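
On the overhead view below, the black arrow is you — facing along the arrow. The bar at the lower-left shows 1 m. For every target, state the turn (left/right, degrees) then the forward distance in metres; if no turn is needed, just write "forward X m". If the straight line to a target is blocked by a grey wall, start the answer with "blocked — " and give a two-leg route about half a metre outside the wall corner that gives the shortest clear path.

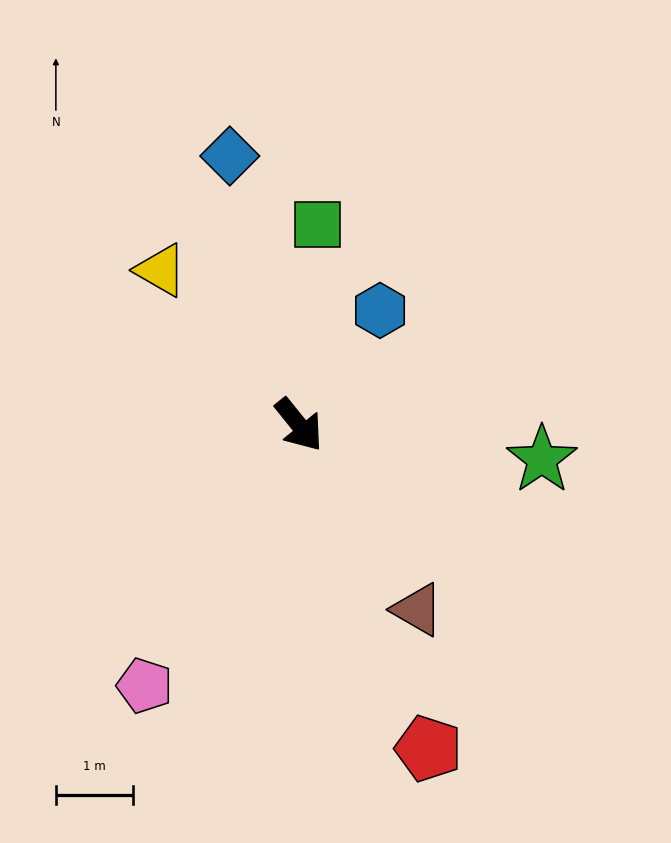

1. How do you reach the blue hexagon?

turn left 106°, forward 1.8 m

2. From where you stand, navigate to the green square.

turn left 136°, forward 2.6 m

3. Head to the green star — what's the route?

turn left 43°, forward 3.2 m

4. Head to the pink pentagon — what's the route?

turn right 70°, forward 3.9 m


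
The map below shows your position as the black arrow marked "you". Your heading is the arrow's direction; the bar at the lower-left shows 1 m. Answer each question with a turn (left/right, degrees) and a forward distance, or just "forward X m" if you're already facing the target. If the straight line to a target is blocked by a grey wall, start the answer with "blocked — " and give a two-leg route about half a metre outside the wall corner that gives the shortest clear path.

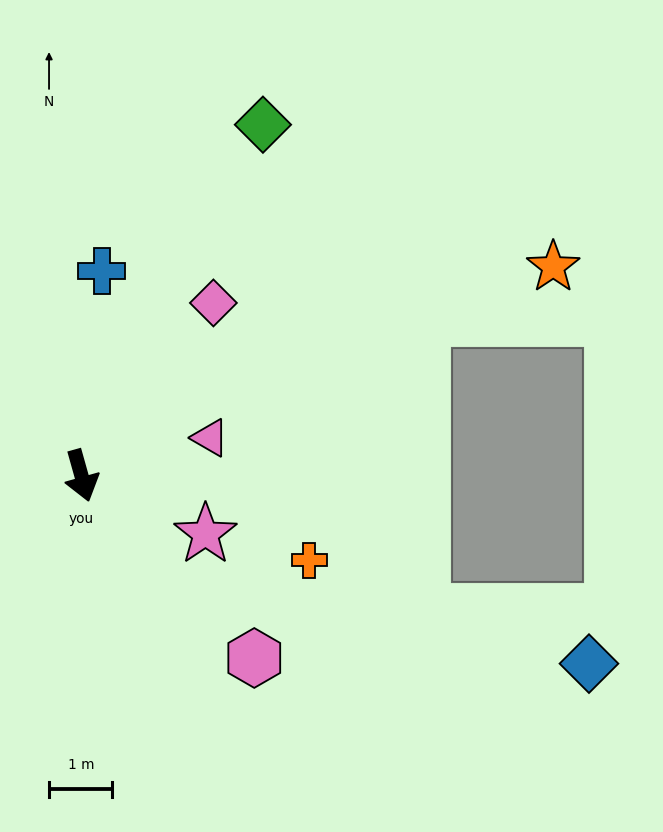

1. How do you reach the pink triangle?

turn left 91°, forward 2.1 m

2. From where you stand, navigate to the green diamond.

turn left 137°, forward 6.2 m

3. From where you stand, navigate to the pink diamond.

turn left 127°, forward 3.4 m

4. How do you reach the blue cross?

turn left 159°, forward 3.2 m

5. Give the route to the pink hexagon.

turn left 28°, forward 4.0 m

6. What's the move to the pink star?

turn left 49°, forward 2.2 m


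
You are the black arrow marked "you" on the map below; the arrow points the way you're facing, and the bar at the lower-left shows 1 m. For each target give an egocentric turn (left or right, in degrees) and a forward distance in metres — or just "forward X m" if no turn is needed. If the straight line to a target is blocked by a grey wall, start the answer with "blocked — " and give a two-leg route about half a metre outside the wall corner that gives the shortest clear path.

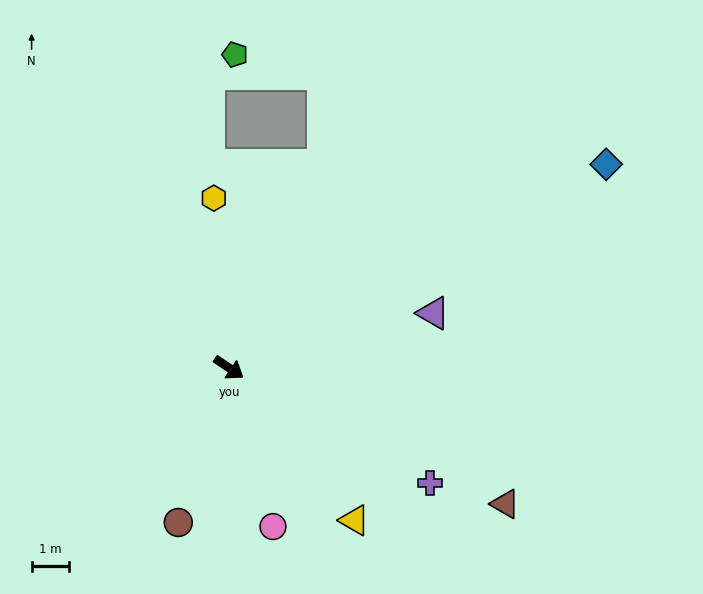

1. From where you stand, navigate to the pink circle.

turn right 41°, forward 4.4 m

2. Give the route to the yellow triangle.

turn right 17°, forward 5.3 m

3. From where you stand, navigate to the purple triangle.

turn left 49°, forward 5.7 m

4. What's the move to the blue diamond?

turn left 62°, forward 11.5 m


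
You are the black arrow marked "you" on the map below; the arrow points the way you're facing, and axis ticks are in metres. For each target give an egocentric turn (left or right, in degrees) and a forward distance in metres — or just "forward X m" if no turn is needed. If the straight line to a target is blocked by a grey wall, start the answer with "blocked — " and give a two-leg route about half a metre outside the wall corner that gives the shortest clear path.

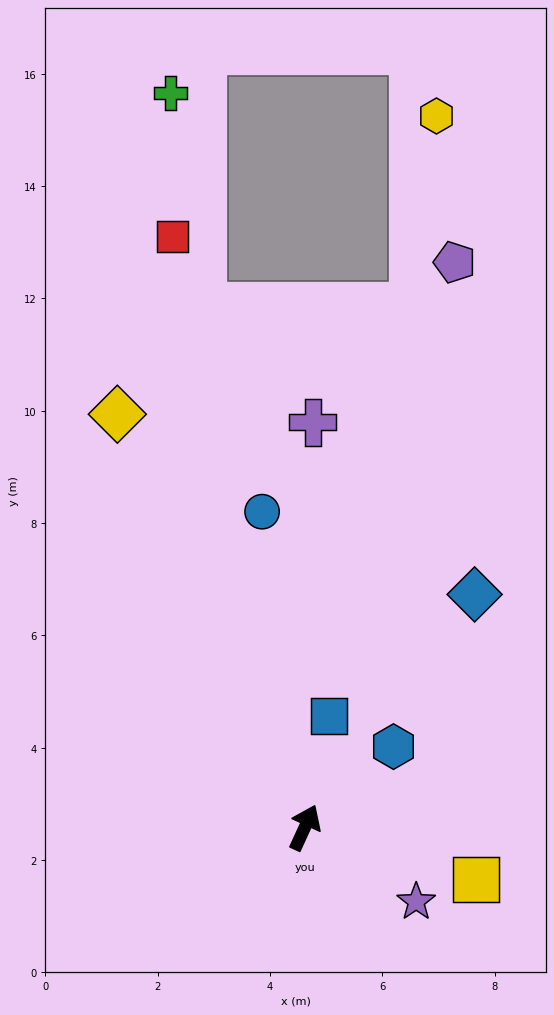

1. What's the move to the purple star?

turn right 99°, forward 2.4 m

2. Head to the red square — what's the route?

turn left 37°, forward 10.8 m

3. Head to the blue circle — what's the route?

turn left 32°, forward 5.7 m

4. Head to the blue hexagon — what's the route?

turn right 23°, forward 2.1 m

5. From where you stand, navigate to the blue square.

turn left 12°, forward 2.0 m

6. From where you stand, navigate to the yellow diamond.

turn left 49°, forward 8.1 m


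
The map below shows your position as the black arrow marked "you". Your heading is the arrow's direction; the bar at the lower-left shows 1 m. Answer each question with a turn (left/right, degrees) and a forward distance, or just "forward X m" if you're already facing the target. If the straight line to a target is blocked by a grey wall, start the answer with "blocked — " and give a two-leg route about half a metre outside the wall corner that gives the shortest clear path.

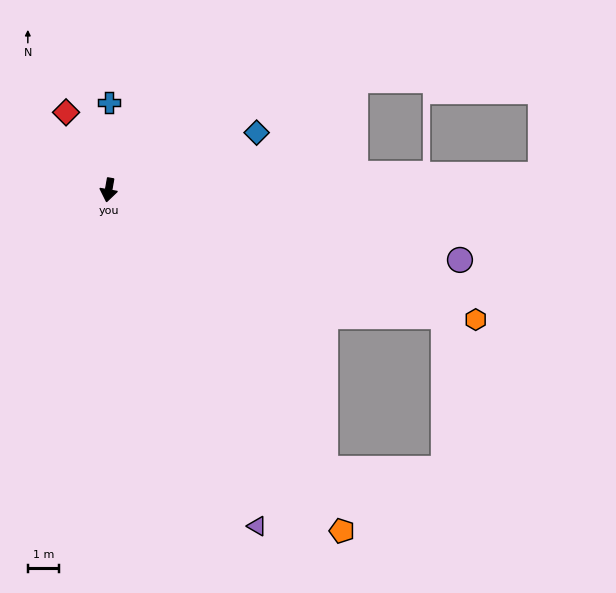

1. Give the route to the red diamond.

turn right 141°, forward 2.8 m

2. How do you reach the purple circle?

turn left 89°, forward 11.4 m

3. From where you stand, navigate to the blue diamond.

turn left 121°, forward 5.0 m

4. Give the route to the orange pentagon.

turn left 44°, forward 13.1 m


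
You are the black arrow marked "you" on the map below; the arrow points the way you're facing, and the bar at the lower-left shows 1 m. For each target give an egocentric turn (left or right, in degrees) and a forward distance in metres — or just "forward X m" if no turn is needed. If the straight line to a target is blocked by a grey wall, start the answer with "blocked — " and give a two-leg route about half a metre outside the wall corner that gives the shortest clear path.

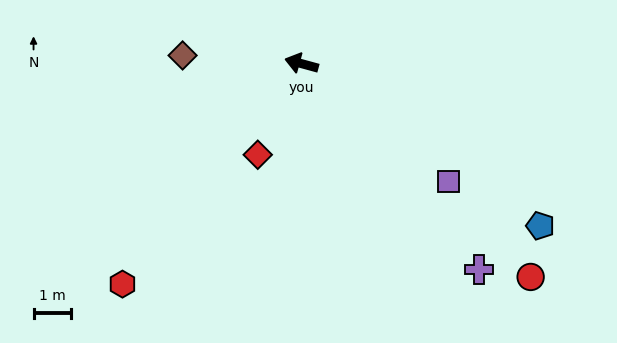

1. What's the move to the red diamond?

turn left 80°, forward 2.7 m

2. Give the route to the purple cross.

turn left 146°, forward 7.3 m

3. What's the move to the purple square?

turn left 157°, forward 5.0 m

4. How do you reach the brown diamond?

turn left 11°, forward 3.2 m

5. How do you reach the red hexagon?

turn left 66°, forward 7.6 m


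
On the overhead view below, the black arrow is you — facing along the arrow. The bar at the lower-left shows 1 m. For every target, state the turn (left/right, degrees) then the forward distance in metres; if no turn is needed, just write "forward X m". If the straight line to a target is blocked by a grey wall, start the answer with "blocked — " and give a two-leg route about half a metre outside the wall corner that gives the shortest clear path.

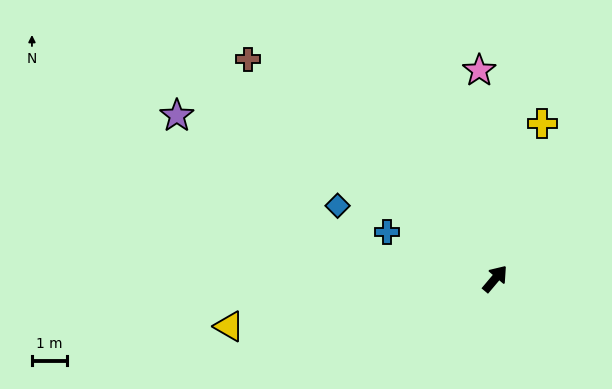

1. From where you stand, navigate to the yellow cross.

turn left 23°, forward 4.7 m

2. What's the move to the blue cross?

turn left 107°, forward 3.4 m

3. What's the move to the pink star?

turn left 45°, forward 6.0 m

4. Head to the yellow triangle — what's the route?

turn left 140°, forward 7.8 m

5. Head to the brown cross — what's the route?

turn left 89°, forward 9.5 m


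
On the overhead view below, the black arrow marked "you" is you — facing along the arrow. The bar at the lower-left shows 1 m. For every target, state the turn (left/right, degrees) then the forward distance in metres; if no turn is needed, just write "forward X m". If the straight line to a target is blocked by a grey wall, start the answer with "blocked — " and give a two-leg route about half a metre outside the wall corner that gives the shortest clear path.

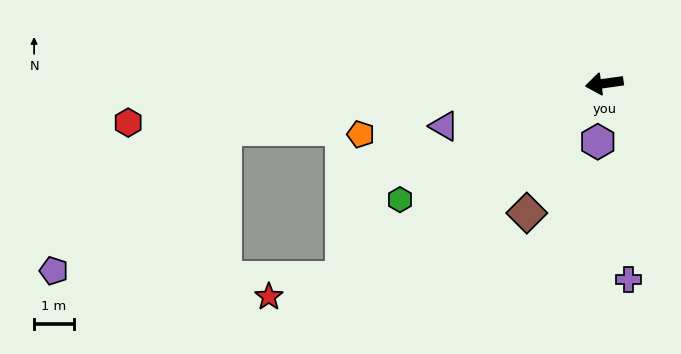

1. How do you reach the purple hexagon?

turn left 76°, forward 1.5 m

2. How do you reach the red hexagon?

turn right 3°, forward 12.1 m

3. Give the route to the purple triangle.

turn left 7°, forward 4.2 m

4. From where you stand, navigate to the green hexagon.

turn left 22°, forward 5.9 m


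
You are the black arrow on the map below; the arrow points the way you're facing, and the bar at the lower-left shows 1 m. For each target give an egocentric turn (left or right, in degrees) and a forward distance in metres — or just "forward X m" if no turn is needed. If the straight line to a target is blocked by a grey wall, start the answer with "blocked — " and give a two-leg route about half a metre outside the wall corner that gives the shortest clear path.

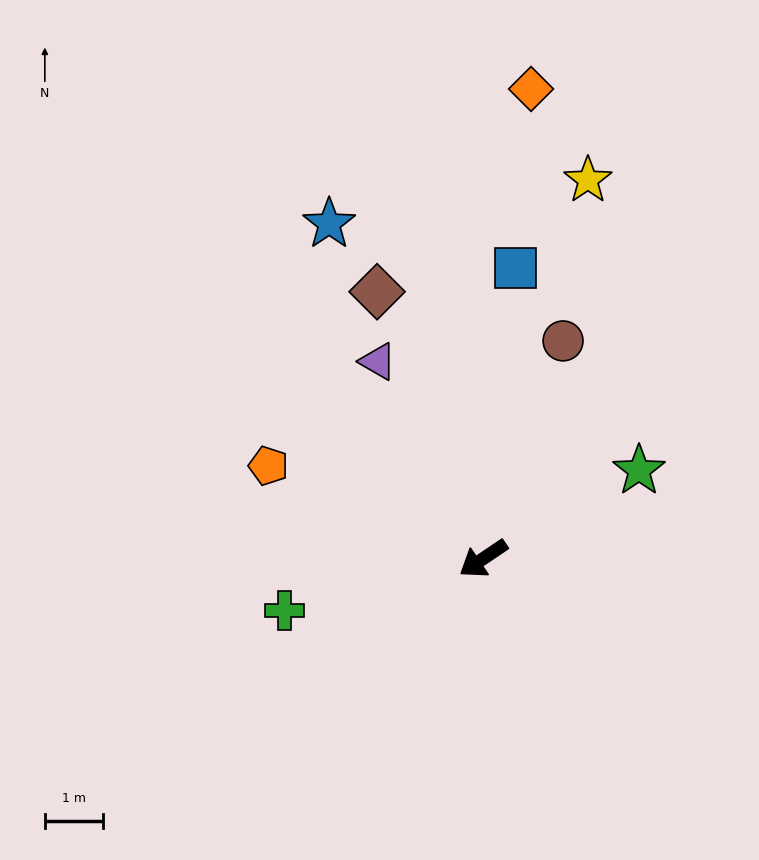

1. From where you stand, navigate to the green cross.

turn right 19°, forward 3.5 m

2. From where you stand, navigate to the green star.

turn left 176°, forward 3.1 m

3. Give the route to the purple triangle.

turn right 96°, forward 3.9 m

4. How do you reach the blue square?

turn right 130°, forward 5.0 m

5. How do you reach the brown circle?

turn right 144°, forward 4.0 m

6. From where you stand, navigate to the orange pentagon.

turn right 57°, forward 4.0 m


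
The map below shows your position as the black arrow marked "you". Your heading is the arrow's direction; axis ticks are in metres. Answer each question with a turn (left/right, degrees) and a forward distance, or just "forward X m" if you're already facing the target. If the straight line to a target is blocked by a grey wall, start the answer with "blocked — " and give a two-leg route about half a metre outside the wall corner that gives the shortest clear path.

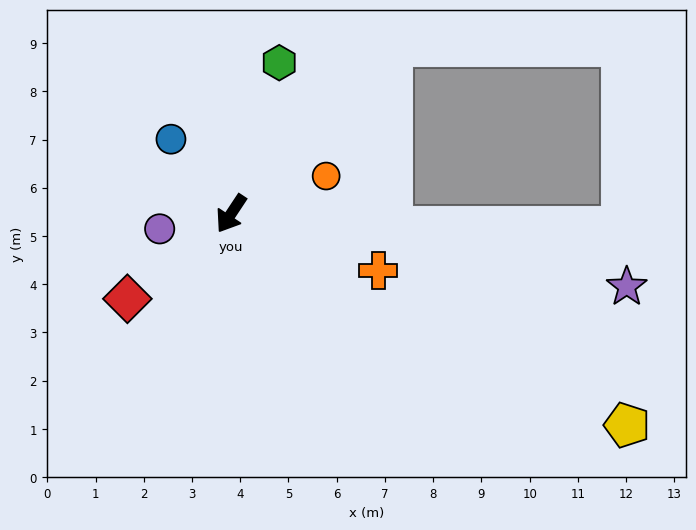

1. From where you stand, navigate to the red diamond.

turn right 17°, forward 2.8 m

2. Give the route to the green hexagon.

turn right 164°, forward 3.3 m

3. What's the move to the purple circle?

turn right 45°, forward 1.5 m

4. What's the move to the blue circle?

turn right 108°, forward 2.0 m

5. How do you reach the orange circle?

turn left 145°, forward 2.1 m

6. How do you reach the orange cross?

turn left 102°, forward 3.3 m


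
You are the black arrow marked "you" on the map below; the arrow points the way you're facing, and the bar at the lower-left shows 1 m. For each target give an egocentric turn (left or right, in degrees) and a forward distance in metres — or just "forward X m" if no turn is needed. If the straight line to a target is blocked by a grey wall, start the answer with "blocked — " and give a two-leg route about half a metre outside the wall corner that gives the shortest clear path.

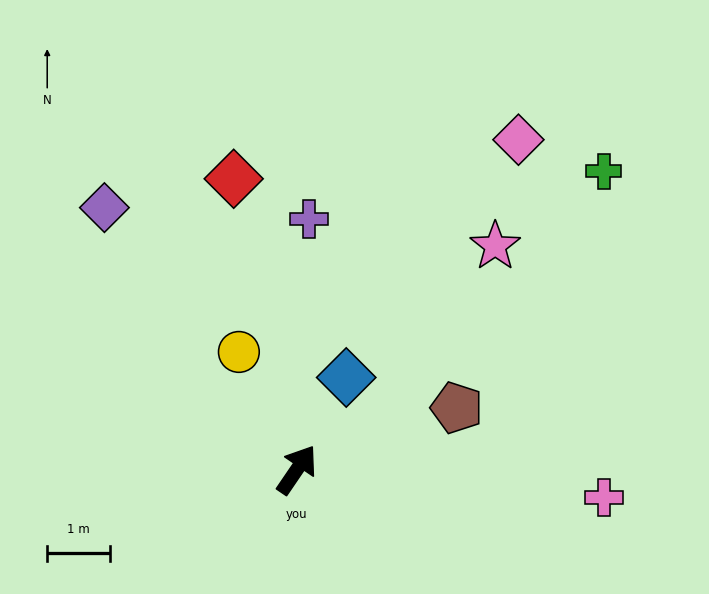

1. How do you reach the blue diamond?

turn left 6°, forward 1.7 m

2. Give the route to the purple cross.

turn left 31°, forward 4.0 m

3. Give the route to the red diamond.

turn left 46°, forward 4.7 m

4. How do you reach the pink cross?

turn right 61°, forward 4.9 m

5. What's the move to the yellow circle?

turn left 60°, forward 2.1 m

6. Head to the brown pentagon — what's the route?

turn right 35°, forward 2.7 m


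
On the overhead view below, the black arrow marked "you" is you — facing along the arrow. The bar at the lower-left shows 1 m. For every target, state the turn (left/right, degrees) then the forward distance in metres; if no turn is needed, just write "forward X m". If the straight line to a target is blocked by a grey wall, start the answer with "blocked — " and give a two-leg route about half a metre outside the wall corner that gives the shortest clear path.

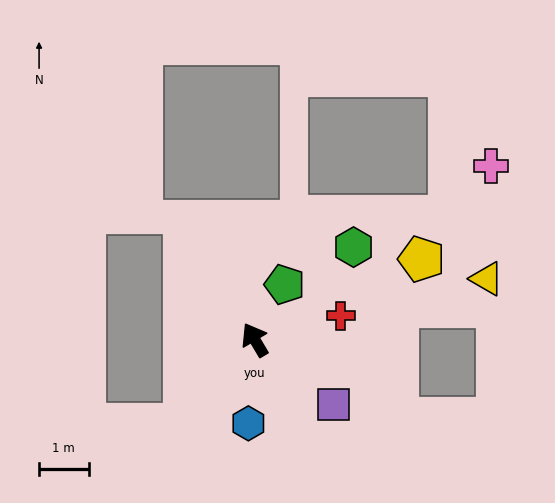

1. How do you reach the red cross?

turn right 105°, forward 1.8 m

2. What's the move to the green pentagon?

turn right 59°, forward 1.3 m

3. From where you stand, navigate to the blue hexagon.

turn left 145°, forward 1.7 m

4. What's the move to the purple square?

turn right 160°, forward 2.1 m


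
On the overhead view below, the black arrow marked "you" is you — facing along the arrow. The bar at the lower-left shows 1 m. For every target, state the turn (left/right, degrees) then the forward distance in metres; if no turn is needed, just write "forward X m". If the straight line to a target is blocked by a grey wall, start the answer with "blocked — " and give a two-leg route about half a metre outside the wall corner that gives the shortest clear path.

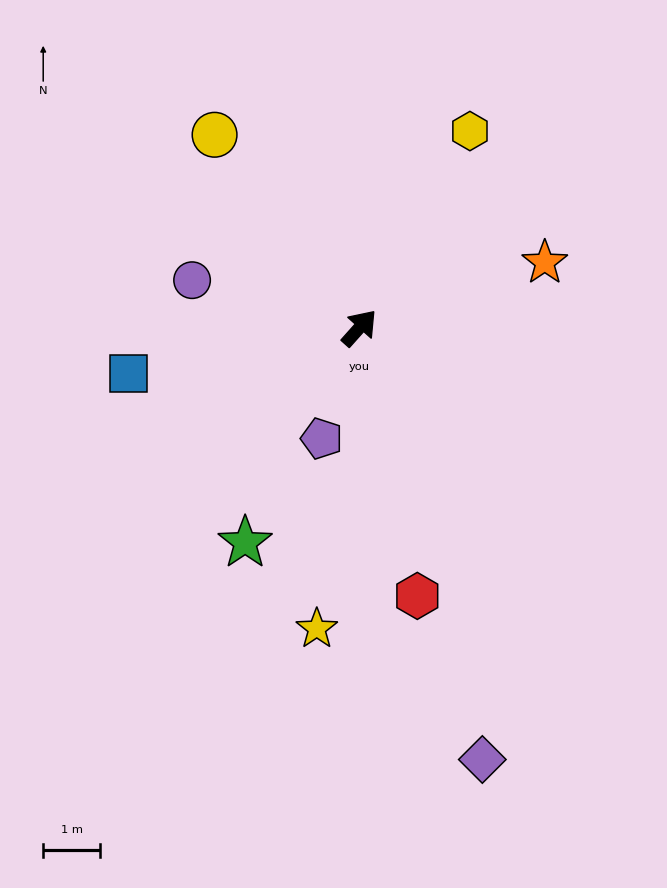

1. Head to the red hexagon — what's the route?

turn right 126°, forward 4.8 m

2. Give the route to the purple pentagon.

turn right 157°, forward 2.1 m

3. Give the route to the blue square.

turn left 143°, forward 4.1 m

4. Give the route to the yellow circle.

turn left 79°, forward 4.3 m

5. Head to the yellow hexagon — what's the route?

turn left 12°, forward 4.0 m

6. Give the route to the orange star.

turn right 29°, forward 3.5 m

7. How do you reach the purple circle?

turn left 116°, forward 3.1 m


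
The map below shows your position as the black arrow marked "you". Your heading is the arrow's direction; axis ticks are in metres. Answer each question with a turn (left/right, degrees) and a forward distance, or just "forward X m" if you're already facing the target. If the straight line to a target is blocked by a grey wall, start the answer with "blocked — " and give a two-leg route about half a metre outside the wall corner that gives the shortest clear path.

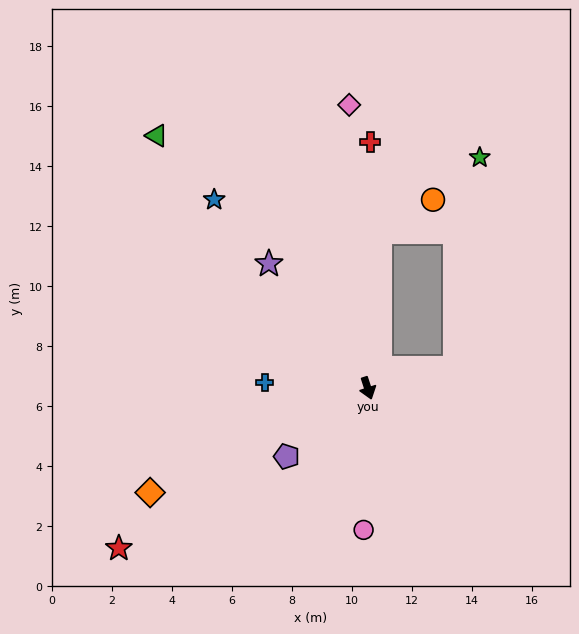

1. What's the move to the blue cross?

turn right 111°, forward 3.4 m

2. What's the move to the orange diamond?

turn right 82°, forward 8.1 m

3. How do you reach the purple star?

turn right 160°, forward 5.3 m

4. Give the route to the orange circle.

blocked — turn left 158°, forward 5.3 m, then turn right 55°, forward 2.1 m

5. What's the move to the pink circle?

turn right 20°, forward 4.7 m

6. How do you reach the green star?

blocked — turn left 85°, forward 3.0 m, then turn left 70°, forward 7.1 m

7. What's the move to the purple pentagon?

turn right 68°, forward 3.5 m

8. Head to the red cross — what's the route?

turn left 161°, forward 8.2 m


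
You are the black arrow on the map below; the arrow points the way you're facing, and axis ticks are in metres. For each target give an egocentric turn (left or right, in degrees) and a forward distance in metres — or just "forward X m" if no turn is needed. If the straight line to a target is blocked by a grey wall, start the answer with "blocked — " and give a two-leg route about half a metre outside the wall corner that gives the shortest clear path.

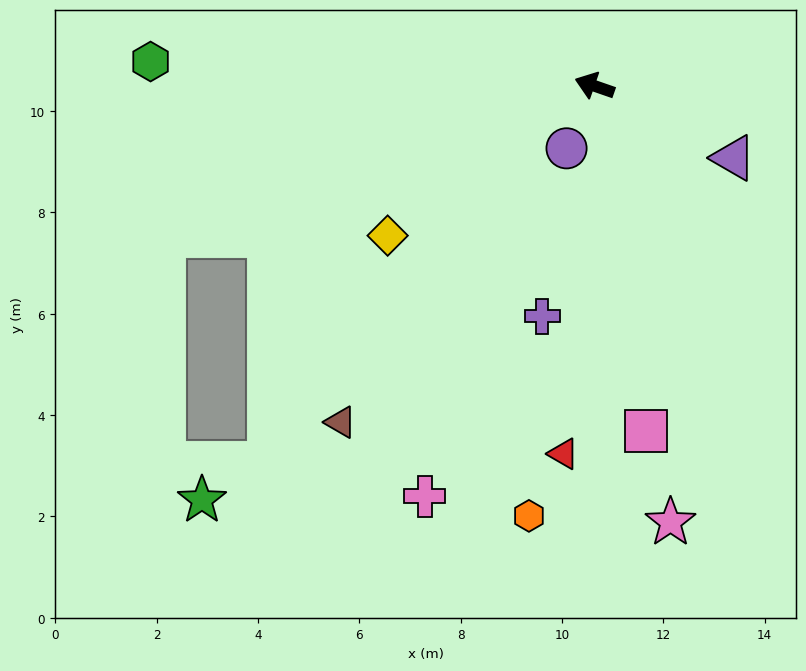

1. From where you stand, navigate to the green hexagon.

turn left 16°, forward 8.8 m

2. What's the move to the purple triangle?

turn left 172°, forward 3.1 m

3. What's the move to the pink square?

turn left 118°, forward 6.9 m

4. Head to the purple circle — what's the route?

turn left 85°, forward 1.4 m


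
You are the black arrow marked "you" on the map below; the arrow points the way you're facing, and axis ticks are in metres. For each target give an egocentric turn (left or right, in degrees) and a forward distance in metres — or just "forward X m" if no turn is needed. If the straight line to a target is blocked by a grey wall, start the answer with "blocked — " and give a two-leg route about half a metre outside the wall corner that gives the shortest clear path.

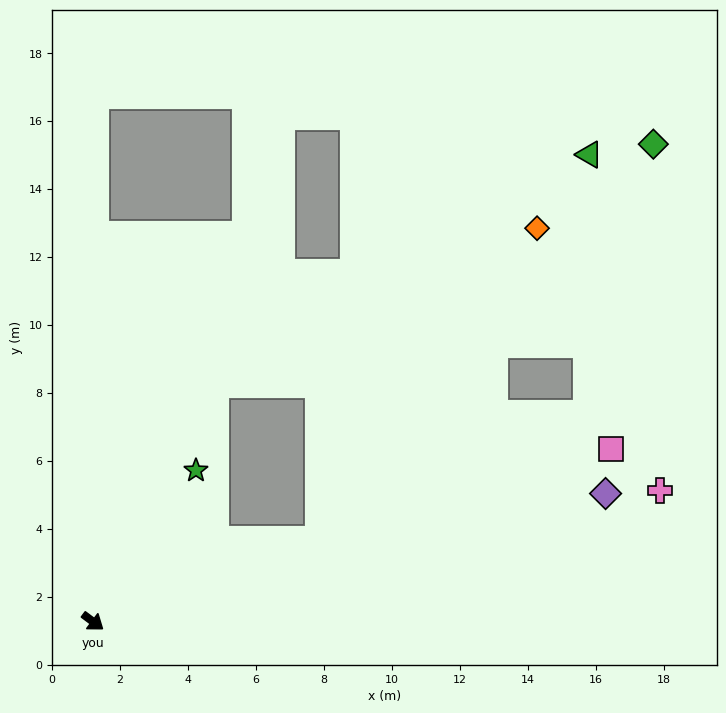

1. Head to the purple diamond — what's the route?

turn left 51°, forward 15.5 m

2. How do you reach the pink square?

turn left 55°, forward 16.1 m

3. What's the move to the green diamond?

blocked — turn left 57°, forward 7.1 m, then turn left 30°, forward 15.2 m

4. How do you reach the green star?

turn left 93°, forward 5.4 m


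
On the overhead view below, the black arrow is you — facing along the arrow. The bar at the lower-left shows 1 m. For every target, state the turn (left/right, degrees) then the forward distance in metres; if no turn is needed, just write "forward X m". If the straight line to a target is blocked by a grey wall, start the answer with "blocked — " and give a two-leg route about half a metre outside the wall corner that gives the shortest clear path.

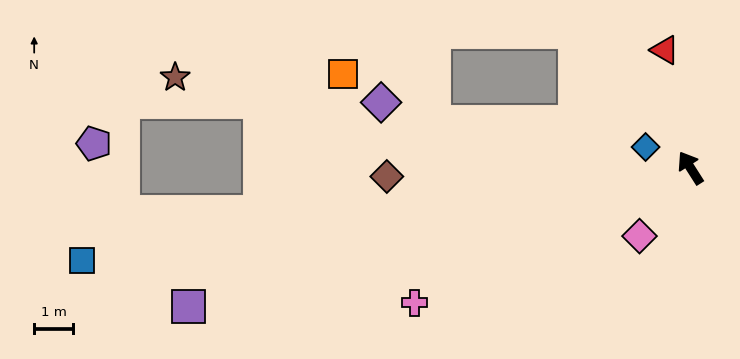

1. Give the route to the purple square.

turn left 73°, forward 13.3 m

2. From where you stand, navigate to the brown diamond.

turn left 59°, forward 7.8 m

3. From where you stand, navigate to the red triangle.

turn right 20°, forward 3.1 m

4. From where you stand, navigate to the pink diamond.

turn left 111°, forward 2.2 m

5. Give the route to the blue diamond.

turn left 33°, forward 1.3 m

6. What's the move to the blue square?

turn left 66°, forward 15.7 m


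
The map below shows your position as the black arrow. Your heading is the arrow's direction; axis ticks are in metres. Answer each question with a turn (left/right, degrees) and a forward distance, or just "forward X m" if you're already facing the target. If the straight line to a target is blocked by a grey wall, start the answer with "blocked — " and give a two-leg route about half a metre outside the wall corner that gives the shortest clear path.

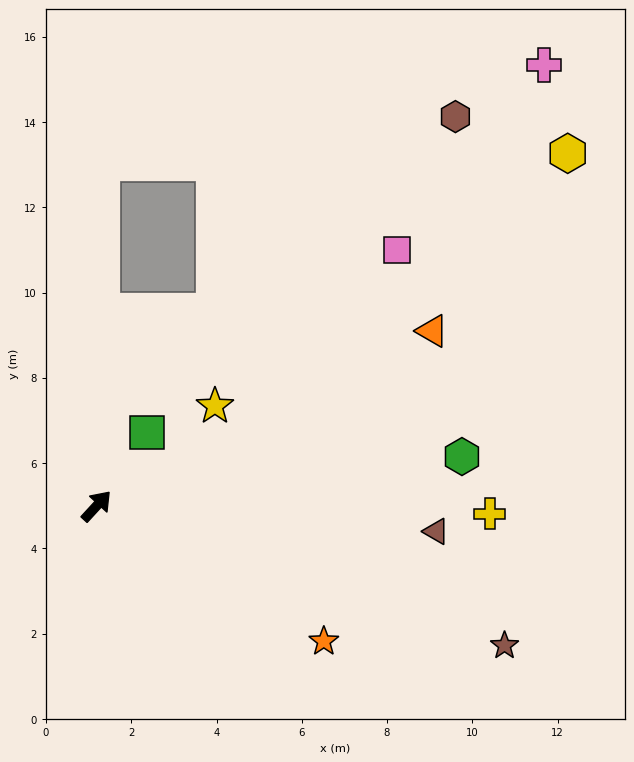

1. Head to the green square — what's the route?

turn left 8°, forward 2.1 m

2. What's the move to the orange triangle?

turn right 20°, forward 8.9 m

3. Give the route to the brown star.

turn right 66°, forward 10.1 m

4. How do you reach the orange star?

turn right 78°, forward 6.2 m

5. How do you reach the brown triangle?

turn right 52°, forward 8.0 m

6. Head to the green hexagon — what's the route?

turn right 40°, forward 8.6 m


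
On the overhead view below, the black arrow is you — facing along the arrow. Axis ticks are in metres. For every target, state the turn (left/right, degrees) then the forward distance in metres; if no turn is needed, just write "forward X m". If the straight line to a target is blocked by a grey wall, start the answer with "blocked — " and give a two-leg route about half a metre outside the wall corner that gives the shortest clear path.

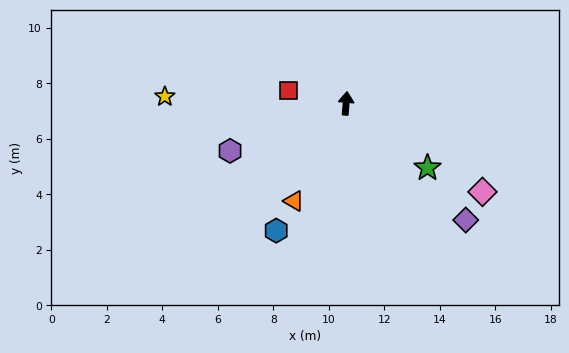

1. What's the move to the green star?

turn right 124°, forward 3.7 m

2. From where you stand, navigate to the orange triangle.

turn left 156°, forward 4.0 m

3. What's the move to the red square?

turn left 82°, forward 2.1 m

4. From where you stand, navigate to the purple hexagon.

turn left 117°, forward 4.5 m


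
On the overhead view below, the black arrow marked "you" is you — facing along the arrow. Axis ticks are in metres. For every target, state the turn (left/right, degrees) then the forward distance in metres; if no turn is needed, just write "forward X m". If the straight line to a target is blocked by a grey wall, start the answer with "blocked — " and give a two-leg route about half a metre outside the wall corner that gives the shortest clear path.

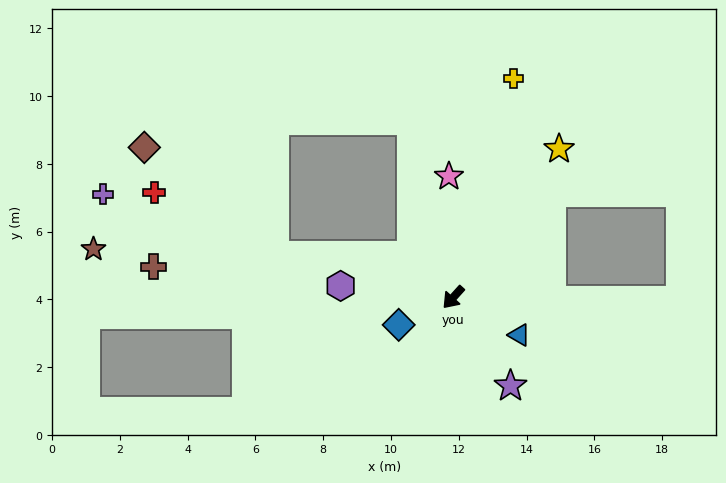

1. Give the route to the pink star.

turn right 136°, forward 3.6 m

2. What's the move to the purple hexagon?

turn right 54°, forward 3.3 m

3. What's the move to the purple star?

turn left 75°, forward 3.1 m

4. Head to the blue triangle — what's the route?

turn left 102°, forward 2.2 m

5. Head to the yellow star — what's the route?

turn right 173°, forward 5.4 m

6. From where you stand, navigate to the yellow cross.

turn right 153°, forward 6.7 m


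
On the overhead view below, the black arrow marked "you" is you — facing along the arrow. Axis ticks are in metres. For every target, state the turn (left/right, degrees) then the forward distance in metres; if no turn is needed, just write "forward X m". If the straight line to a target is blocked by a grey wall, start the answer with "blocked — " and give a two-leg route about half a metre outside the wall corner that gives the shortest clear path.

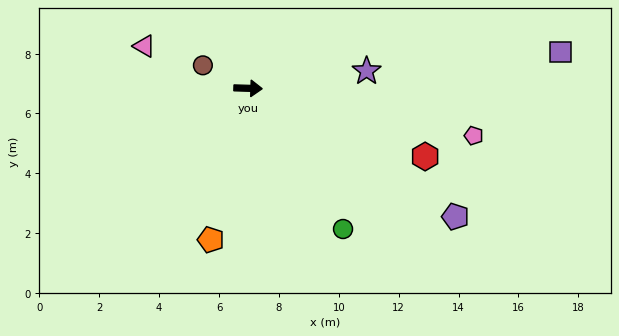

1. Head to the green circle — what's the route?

turn right 54°, forward 5.7 m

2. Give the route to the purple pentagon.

turn right 30°, forward 8.1 m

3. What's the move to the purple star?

turn left 10°, forward 4.0 m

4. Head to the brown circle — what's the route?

turn left 155°, forward 1.7 m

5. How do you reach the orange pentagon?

turn right 102°, forward 5.2 m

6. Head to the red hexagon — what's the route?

turn right 19°, forward 6.3 m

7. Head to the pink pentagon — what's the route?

turn right 10°, forward 7.7 m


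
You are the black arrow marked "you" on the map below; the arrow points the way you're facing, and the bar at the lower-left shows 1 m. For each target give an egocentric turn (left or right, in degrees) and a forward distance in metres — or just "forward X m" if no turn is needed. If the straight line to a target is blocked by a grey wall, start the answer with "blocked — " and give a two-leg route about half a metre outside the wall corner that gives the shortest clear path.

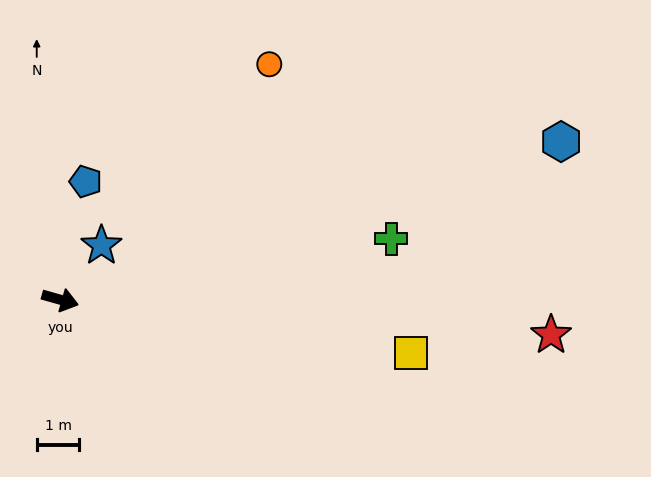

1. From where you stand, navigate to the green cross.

turn left 26°, forward 7.9 m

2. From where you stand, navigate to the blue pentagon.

turn left 94°, forward 2.8 m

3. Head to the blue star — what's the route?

turn left 69°, forward 1.6 m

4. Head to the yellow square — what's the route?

turn left 7°, forward 8.3 m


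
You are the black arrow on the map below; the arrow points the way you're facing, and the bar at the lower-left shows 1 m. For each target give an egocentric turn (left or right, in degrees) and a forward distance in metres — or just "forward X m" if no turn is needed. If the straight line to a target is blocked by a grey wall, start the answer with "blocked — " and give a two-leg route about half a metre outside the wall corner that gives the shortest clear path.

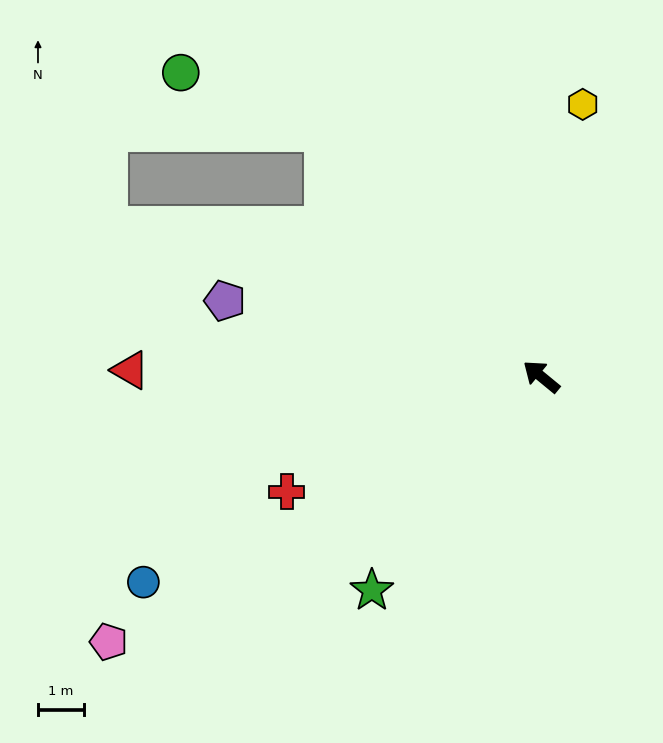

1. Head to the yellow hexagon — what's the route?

turn right 59°, forward 6.0 m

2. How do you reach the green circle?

blocked — turn right 9°, forward 7.2 m, then turn left 26°, forward 3.4 m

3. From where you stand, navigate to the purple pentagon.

turn left 26°, forward 7.1 m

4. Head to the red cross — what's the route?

turn left 64°, forward 6.1 m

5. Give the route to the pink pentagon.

turn left 71°, forward 11.1 m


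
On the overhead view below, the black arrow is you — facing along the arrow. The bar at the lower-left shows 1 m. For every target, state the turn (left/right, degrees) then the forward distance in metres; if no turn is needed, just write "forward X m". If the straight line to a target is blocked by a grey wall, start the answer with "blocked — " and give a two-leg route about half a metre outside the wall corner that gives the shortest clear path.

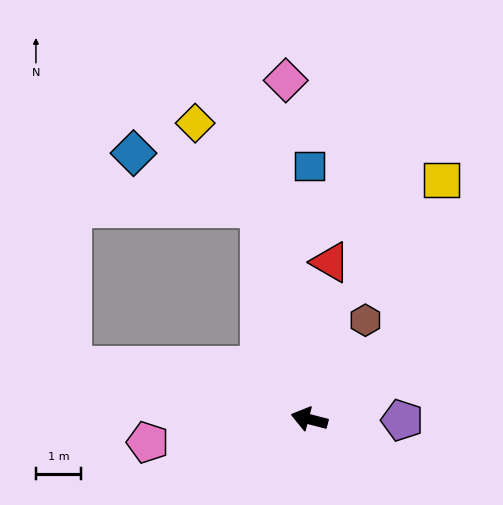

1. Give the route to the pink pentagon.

turn left 23°, forward 3.6 m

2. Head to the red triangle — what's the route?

turn right 83°, forward 3.5 m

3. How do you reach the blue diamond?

blocked — turn right 62°, forward 4.8 m, then turn left 53°, forward 3.1 m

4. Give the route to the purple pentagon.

turn right 166°, forward 2.1 m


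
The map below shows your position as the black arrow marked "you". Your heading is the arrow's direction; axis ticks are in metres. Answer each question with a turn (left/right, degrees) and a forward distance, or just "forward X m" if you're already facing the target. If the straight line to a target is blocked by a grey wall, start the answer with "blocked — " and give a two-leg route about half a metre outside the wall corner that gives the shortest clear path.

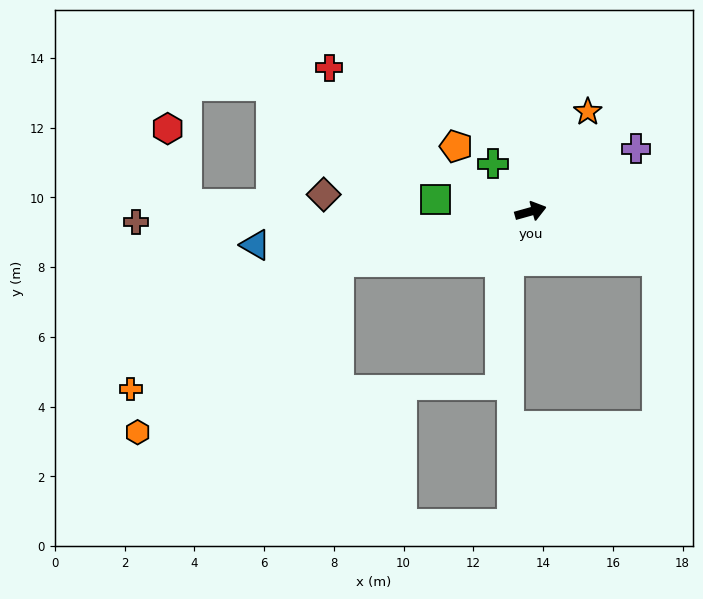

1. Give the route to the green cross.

turn left 113°, forward 1.7 m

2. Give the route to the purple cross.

turn left 15°, forward 3.5 m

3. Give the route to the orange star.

turn left 45°, forward 3.3 m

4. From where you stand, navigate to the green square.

turn left 157°, forward 2.8 m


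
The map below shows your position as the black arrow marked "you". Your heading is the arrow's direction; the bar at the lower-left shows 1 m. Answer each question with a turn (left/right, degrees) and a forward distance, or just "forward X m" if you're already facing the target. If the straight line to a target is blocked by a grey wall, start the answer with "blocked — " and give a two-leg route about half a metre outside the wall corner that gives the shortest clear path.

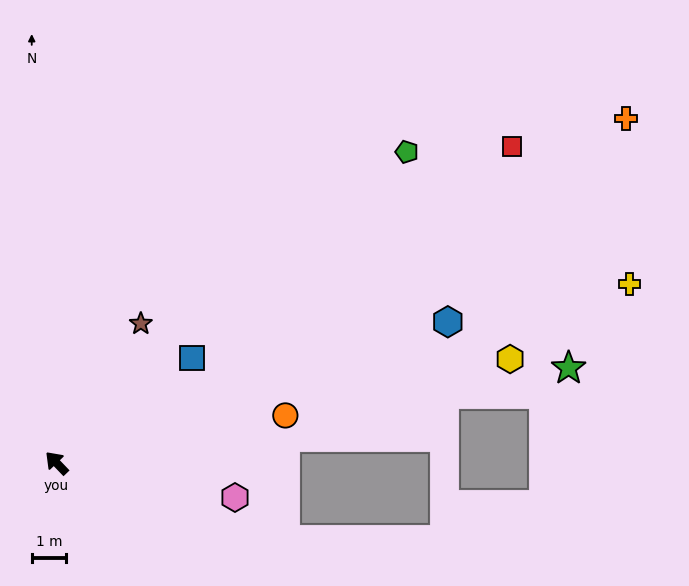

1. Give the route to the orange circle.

turn right 122°, forward 6.8 m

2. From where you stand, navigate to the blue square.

turn right 96°, forward 5.0 m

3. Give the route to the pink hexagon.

turn right 145°, forward 5.3 m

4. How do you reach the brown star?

turn right 75°, forward 4.7 m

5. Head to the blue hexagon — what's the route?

turn right 114°, forward 12.0 m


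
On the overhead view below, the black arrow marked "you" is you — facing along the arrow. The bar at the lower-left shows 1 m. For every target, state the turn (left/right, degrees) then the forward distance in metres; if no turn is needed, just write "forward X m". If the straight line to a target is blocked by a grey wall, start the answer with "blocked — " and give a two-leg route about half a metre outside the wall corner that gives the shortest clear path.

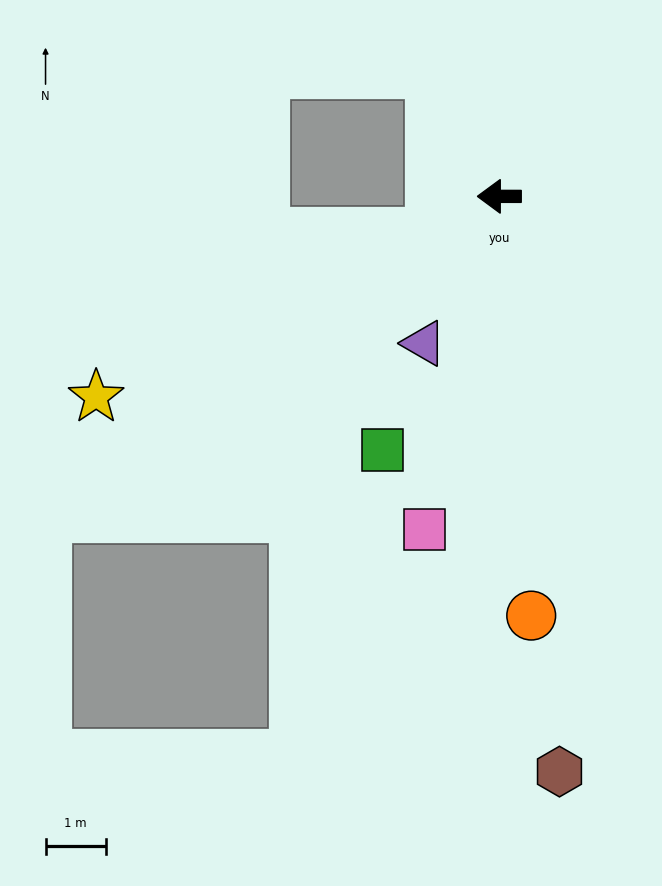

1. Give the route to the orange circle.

turn left 94°, forward 7.0 m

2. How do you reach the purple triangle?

turn left 63°, forward 2.7 m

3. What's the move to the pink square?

turn left 77°, forward 5.6 m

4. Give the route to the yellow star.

turn left 27°, forward 7.5 m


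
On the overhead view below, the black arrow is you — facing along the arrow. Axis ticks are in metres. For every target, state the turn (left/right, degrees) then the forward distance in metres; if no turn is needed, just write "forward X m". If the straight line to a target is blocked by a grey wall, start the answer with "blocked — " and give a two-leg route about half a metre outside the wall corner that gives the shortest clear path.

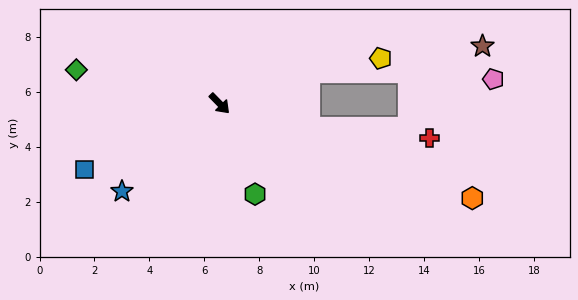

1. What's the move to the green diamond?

turn right 148°, forward 5.4 m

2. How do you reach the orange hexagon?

turn left 25°, forward 9.8 m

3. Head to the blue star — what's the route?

turn right 92°, forward 4.8 m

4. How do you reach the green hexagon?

turn right 23°, forward 3.5 m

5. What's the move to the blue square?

turn right 108°, forward 5.5 m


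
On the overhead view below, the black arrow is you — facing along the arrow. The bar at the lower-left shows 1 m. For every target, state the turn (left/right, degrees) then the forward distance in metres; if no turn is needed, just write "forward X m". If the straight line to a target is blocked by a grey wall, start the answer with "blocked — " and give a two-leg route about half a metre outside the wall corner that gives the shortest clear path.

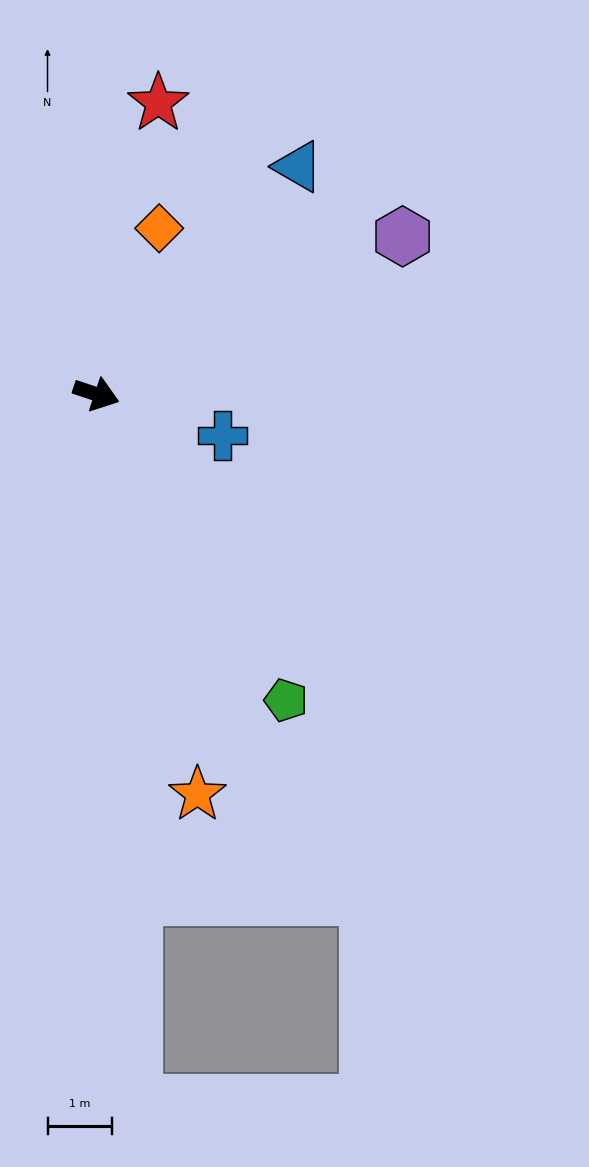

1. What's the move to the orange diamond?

turn left 88°, forward 2.8 m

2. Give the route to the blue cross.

forward 2.1 m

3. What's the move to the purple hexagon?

turn left 46°, forward 5.3 m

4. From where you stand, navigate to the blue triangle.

turn left 67°, forward 4.7 m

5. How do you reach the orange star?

turn right 57°, forward 6.4 m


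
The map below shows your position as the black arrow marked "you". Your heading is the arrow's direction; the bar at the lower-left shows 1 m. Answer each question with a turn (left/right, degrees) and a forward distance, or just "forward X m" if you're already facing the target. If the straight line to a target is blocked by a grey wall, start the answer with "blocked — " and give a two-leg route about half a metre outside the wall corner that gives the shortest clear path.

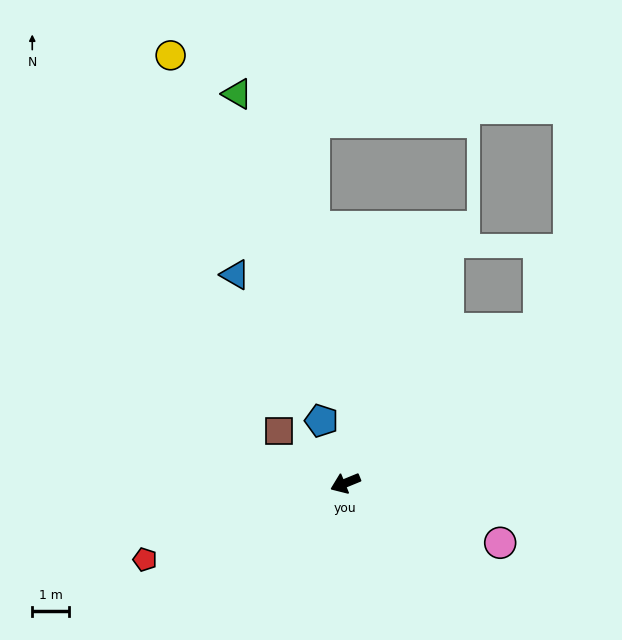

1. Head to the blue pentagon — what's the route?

turn right 91°, forward 1.8 m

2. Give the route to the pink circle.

turn left 137°, forward 4.5 m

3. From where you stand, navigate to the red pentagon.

forward 5.8 m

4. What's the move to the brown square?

turn right 60°, forward 2.3 m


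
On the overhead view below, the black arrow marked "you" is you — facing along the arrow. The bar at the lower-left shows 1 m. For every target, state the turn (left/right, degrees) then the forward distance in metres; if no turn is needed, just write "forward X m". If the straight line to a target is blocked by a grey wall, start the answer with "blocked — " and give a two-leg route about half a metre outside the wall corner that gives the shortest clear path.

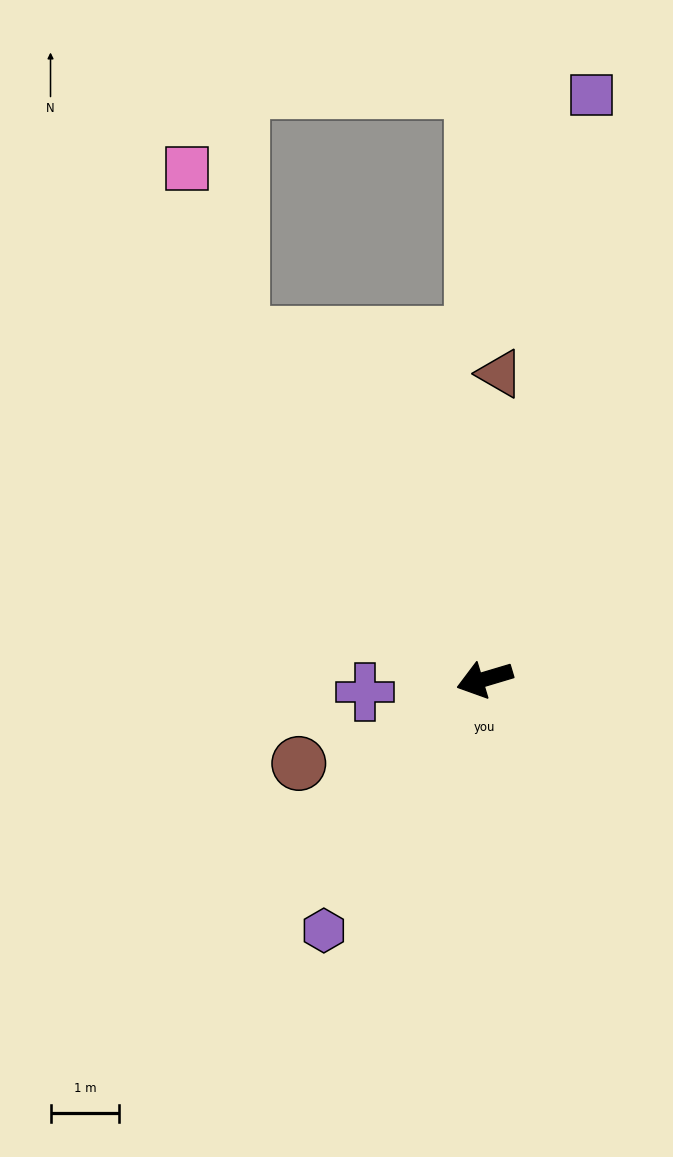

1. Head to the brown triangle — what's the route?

turn right 109°, forward 4.4 m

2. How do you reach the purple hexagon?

turn left 41°, forward 4.3 m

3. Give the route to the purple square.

turn right 117°, forward 8.6 m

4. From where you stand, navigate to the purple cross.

turn right 10°, forward 1.7 m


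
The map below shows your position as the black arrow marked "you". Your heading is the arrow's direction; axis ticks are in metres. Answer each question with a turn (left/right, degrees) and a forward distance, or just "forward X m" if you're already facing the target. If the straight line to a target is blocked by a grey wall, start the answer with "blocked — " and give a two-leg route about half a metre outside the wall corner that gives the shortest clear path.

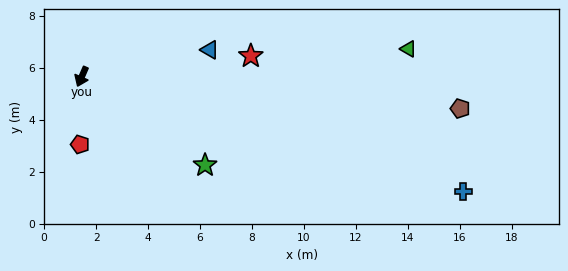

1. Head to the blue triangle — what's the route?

turn left 125°, forward 5.0 m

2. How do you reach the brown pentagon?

turn left 109°, forward 14.6 m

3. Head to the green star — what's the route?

turn left 78°, forward 5.8 m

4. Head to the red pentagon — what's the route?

turn left 22°, forward 2.6 m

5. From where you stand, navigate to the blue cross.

turn left 97°, forward 15.3 m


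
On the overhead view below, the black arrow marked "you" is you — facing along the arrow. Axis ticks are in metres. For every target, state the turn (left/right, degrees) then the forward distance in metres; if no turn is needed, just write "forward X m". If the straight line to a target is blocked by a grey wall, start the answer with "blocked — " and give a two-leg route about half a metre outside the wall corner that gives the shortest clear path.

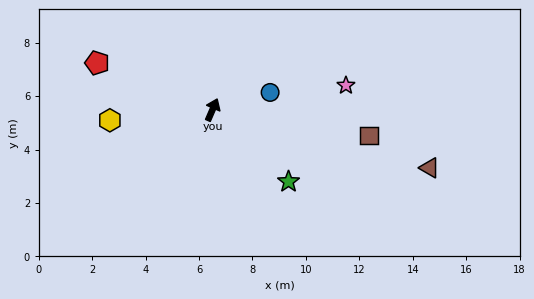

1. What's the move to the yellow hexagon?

turn left 119°, forward 3.9 m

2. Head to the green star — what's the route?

turn right 110°, forward 3.9 m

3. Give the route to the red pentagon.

turn left 91°, forward 4.7 m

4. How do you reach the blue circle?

turn right 50°, forward 2.3 m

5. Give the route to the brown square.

turn right 76°, forward 5.9 m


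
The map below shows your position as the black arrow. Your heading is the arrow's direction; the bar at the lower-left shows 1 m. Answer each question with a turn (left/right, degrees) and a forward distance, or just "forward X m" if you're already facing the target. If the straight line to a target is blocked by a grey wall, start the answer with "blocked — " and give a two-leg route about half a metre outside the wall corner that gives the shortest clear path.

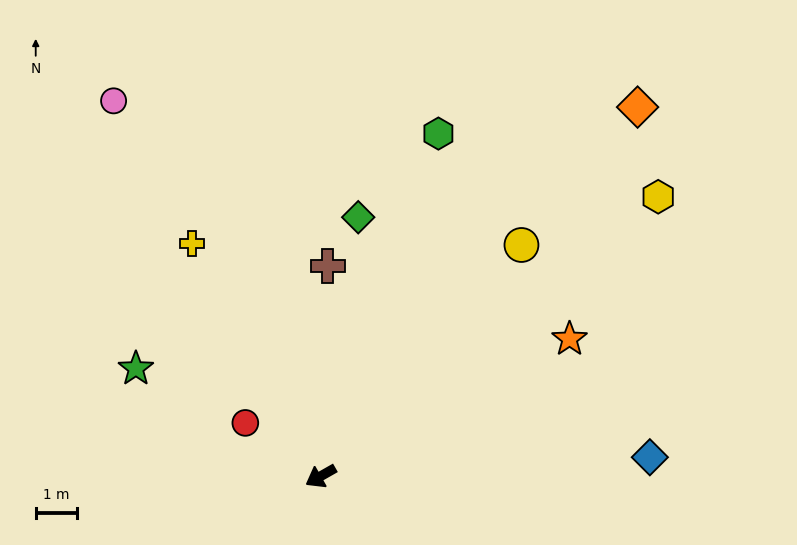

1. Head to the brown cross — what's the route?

turn right 122°, forward 5.1 m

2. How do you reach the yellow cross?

turn right 91°, forward 6.4 m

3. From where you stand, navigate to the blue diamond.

turn left 154°, forward 8.0 m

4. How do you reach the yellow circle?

turn right 161°, forward 7.4 m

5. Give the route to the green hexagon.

turn right 139°, forward 8.8 m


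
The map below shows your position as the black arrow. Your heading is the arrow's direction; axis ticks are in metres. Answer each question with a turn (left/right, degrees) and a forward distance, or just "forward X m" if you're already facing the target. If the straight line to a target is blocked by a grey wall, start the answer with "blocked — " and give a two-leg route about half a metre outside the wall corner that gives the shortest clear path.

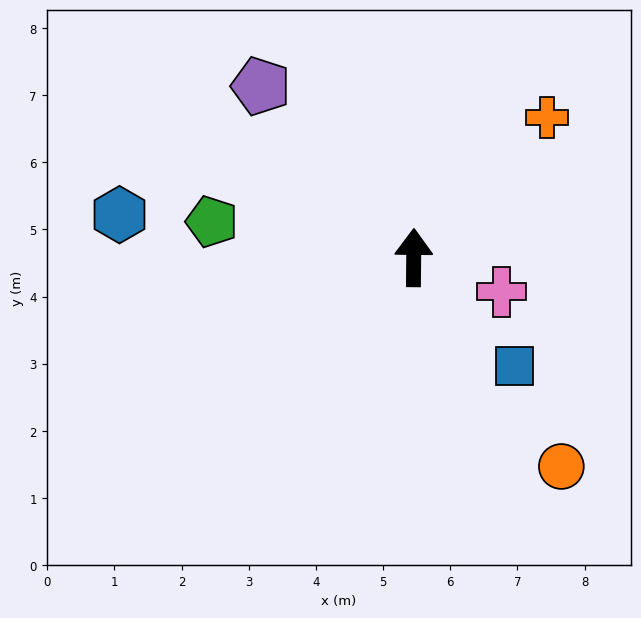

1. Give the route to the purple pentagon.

turn left 42°, forward 3.4 m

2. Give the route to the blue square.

turn right 137°, forward 2.2 m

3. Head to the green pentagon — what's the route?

turn left 80°, forward 3.1 m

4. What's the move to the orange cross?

turn right 43°, forward 2.9 m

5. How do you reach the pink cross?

turn right 111°, forward 1.4 m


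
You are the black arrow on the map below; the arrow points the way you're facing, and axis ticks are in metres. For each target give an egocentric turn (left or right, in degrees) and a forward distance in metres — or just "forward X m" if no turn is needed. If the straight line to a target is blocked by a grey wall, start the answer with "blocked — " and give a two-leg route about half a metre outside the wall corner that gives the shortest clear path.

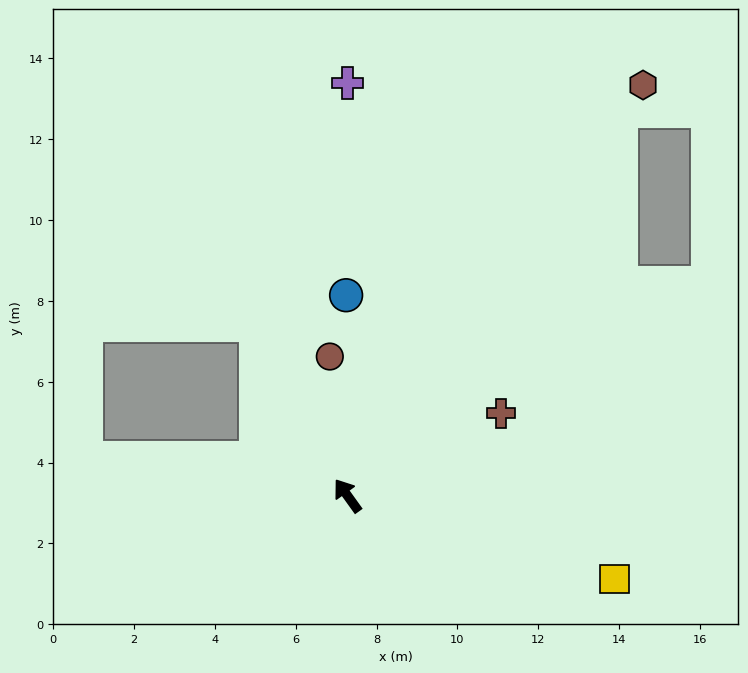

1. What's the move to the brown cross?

turn right 97°, forward 4.3 m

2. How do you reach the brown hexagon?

turn right 71°, forward 12.5 m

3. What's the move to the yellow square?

turn right 143°, forward 6.9 m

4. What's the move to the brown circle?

turn right 28°, forward 3.5 m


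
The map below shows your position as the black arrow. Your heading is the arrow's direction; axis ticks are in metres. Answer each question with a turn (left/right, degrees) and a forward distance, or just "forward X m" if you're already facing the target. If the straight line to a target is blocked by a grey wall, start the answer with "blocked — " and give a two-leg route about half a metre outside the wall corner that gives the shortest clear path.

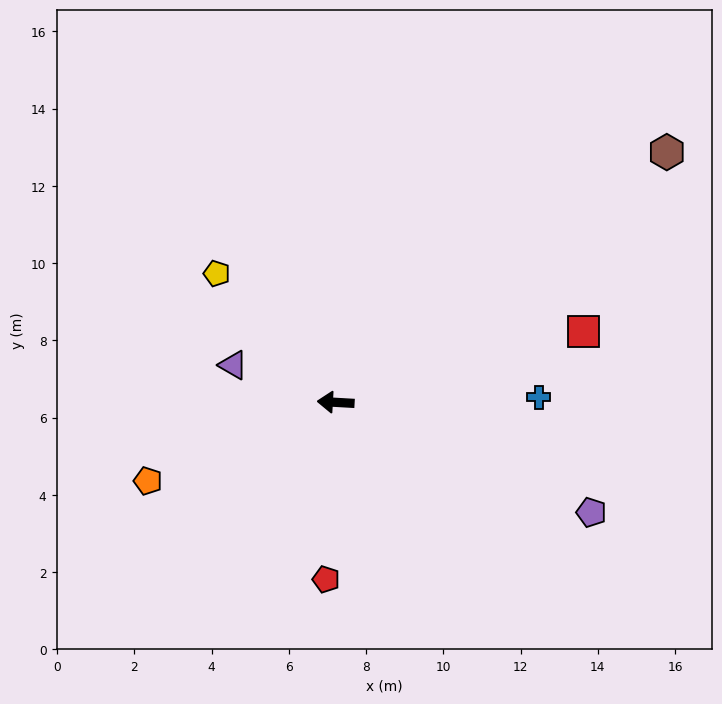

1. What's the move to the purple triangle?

turn right 17°, forward 2.8 m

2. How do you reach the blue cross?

turn right 175°, forward 5.3 m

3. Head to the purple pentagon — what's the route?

turn left 160°, forward 7.2 m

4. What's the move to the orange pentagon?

turn left 26°, forward 5.3 m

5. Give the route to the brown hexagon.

turn right 140°, forward 10.7 m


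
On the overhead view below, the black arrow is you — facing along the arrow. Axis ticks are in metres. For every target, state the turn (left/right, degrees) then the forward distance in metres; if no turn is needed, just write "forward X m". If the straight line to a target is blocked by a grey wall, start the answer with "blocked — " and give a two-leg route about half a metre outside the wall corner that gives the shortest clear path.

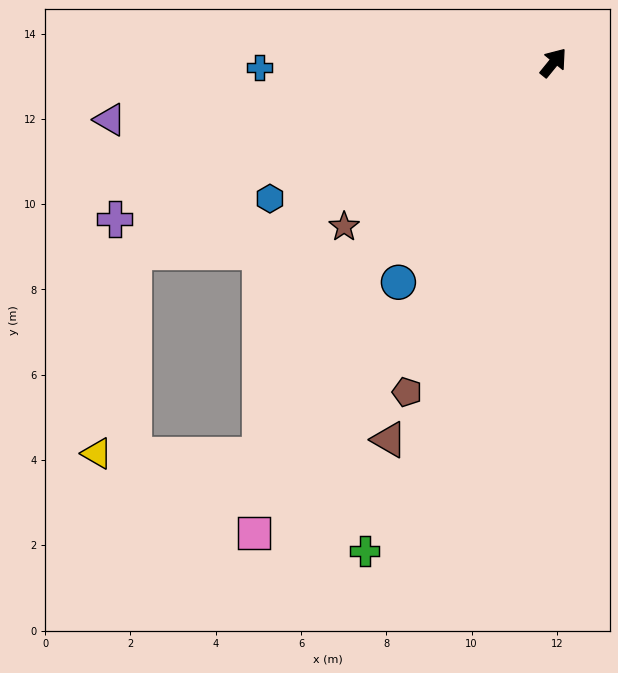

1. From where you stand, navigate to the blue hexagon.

turn left 155°, forward 7.4 m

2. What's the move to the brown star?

turn left 167°, forward 6.2 m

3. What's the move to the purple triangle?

turn left 136°, forward 10.5 m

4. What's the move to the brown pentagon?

turn right 165°, forward 8.5 m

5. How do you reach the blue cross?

turn left 130°, forward 6.9 m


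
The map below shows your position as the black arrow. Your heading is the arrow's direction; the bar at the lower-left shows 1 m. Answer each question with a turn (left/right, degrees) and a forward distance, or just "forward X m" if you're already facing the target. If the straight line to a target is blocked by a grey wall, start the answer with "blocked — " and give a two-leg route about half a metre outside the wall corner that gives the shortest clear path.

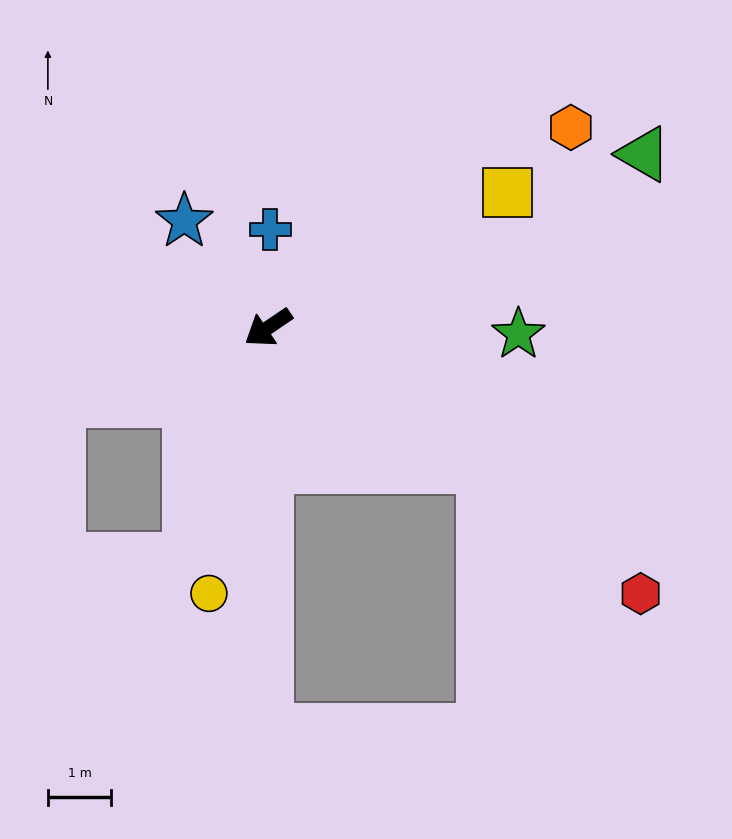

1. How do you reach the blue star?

turn right 86°, forward 2.1 m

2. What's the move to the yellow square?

turn left 175°, forward 4.3 m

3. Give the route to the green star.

turn left 144°, forward 4.0 m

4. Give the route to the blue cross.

turn right 125°, forward 1.5 m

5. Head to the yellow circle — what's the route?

turn left 43°, forward 4.3 m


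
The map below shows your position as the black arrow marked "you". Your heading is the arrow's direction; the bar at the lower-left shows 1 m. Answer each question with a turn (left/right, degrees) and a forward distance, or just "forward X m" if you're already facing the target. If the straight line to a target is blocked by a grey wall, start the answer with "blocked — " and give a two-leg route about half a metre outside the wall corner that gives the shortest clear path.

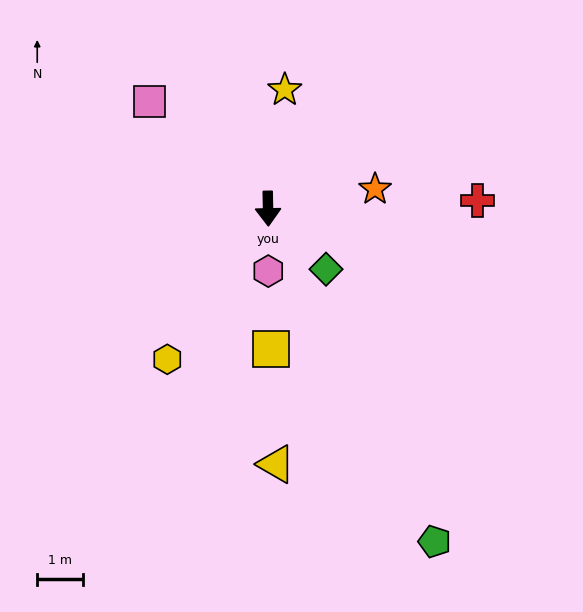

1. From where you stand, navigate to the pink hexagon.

forward 1.4 m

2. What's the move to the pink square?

turn right 133°, forward 3.5 m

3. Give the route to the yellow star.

turn left 171°, forward 2.6 m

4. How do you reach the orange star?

turn left 99°, forward 2.4 m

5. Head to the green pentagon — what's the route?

turn left 25°, forward 8.2 m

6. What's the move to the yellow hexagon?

turn right 35°, forward 4.0 m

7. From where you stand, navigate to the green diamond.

turn left 43°, forward 1.8 m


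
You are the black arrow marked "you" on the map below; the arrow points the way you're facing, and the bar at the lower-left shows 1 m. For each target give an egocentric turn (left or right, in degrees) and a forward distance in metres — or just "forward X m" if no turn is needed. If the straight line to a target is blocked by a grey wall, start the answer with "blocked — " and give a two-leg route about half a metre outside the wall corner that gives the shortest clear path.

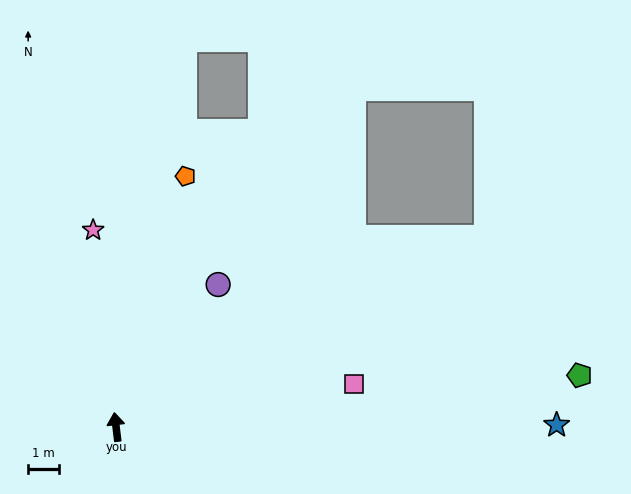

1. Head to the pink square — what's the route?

turn right 87°, forward 7.7 m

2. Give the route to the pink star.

forward 6.3 m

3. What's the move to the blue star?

turn right 97°, forward 14.1 m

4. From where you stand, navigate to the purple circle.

turn right 43°, forward 5.6 m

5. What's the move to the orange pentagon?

turn right 22°, forward 8.3 m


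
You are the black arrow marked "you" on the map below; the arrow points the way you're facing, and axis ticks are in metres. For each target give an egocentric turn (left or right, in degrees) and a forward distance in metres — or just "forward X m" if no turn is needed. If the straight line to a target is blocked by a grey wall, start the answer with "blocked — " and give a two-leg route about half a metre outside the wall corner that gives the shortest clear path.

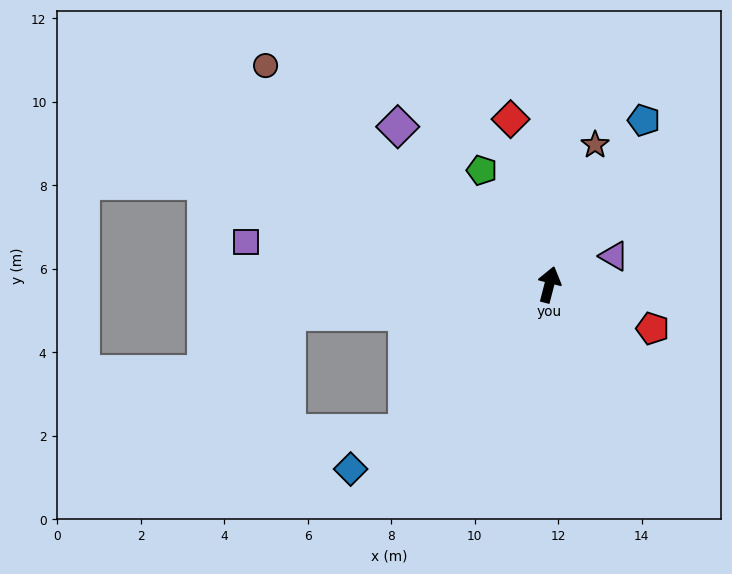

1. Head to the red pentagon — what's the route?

turn right 99°, forward 2.7 m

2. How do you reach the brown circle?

turn left 67°, forward 8.6 m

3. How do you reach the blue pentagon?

turn right 15°, forward 4.5 m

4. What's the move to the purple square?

turn left 96°, forward 7.3 m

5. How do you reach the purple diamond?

turn left 58°, forward 5.2 m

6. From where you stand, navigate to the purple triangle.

turn right 52°, forward 1.7 m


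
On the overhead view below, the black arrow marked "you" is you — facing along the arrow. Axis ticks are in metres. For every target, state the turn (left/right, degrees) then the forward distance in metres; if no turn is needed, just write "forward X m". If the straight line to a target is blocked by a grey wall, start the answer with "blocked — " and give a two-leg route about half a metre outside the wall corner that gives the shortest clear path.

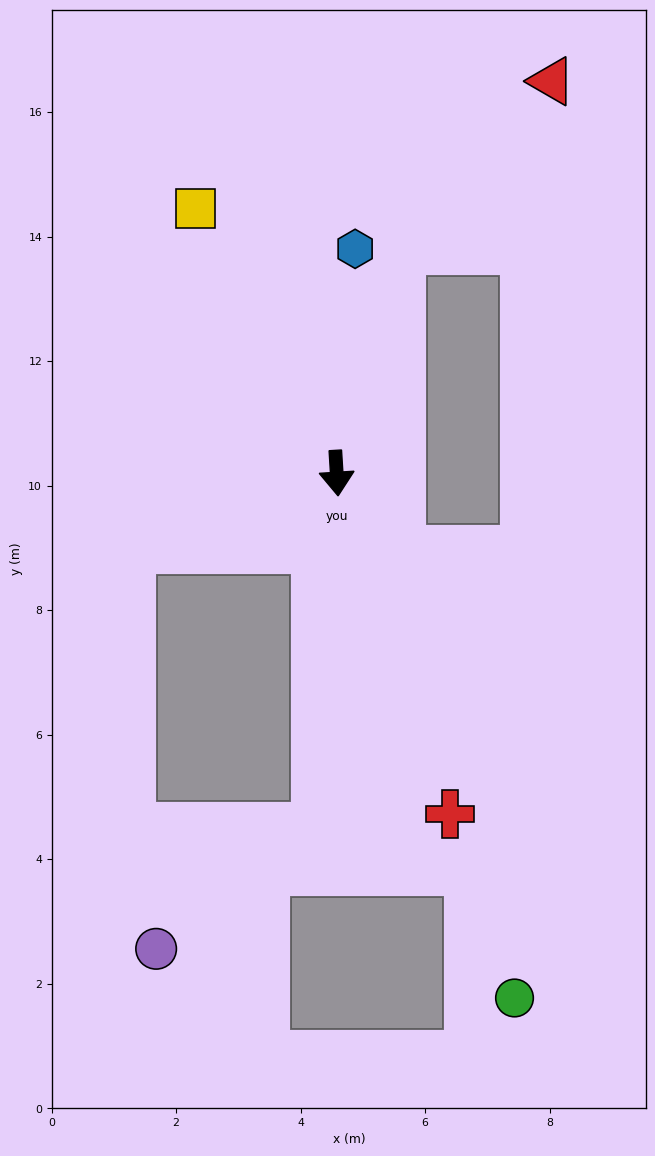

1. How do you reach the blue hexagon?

turn left 172°, forward 3.6 m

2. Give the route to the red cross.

turn left 15°, forward 5.8 m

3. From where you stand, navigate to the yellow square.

turn right 155°, forward 4.8 m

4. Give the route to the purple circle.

blocked — turn right 7°, forward 5.7 m, then turn right 50°, forward 3.2 m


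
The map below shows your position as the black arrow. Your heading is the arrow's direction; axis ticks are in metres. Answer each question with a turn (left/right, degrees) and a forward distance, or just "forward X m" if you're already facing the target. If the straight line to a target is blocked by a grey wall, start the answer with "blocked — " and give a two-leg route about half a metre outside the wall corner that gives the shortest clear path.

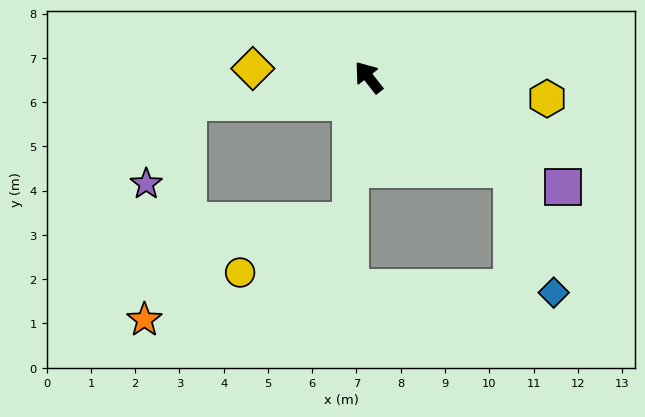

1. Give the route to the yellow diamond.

turn left 47°, forward 2.6 m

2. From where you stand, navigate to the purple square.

turn right 158°, forward 5.0 m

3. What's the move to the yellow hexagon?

turn right 135°, forward 4.1 m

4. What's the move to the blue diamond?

blocked — turn right 161°, forward 3.8 m, then turn right 39°, forward 2.9 m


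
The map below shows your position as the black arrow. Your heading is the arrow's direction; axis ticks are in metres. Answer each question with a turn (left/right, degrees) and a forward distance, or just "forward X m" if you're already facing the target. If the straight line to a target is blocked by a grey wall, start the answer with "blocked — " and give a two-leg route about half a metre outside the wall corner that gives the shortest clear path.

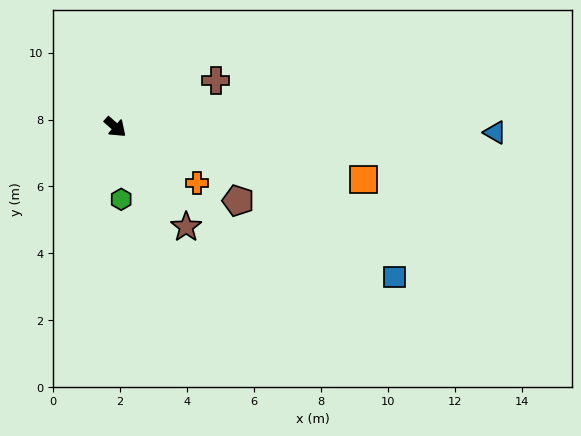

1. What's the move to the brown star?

turn right 13°, forward 3.7 m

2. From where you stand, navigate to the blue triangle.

turn left 41°, forward 11.4 m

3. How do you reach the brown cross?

turn left 66°, forward 3.3 m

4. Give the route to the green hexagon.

turn right 44°, forward 2.2 m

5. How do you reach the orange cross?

turn left 7°, forward 3.0 m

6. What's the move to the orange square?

turn left 30°, forward 7.6 m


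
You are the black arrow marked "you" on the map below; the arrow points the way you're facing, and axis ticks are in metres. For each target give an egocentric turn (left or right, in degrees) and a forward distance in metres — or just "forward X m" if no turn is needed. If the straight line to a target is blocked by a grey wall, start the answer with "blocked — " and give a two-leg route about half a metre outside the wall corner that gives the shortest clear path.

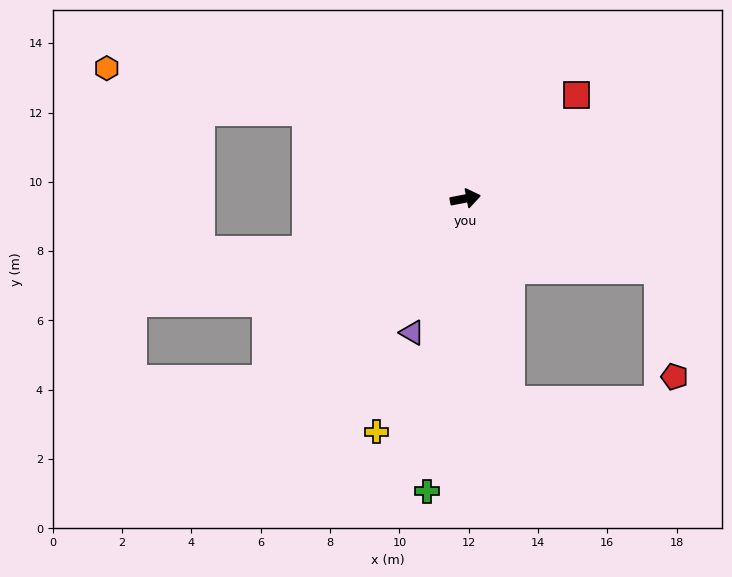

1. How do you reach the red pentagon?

blocked — turn right 31°, forward 5.9 m, then turn right 61°, forward 3.1 m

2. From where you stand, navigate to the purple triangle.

turn right 123°, forward 4.2 m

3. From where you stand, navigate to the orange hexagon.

blocked — turn left 141°, forward 5.2 m, then turn left 16°, forward 5.9 m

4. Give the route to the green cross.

turn right 108°, forward 8.5 m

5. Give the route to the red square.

turn left 32°, forward 4.4 m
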